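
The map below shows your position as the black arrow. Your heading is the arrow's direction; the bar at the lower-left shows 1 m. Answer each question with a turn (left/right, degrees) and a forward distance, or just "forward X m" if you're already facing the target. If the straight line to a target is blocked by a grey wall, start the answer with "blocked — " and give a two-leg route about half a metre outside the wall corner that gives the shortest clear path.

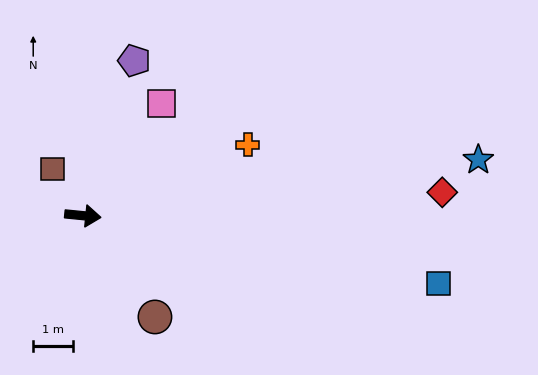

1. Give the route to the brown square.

turn left 129°, forward 1.4 m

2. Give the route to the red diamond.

turn left 9°, forward 9.0 m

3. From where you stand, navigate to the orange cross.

turn left 29°, forward 4.5 m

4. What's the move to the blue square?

turn right 5°, forward 9.0 m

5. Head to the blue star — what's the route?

turn left 14°, forward 10.0 m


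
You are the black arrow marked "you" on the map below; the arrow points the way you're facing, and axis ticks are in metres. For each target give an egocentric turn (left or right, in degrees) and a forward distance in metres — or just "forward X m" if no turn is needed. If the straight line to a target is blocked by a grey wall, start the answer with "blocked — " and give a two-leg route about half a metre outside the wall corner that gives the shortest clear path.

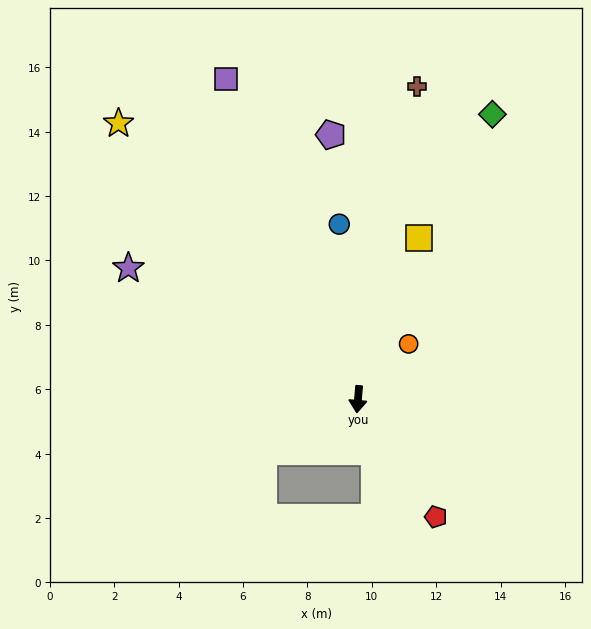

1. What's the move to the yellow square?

turn left 164°, forward 5.4 m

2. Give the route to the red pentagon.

turn left 38°, forward 4.4 m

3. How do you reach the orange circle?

turn left 142°, forward 2.3 m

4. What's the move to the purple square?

turn right 153°, forward 10.8 m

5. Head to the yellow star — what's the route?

turn right 134°, forward 11.3 m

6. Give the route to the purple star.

turn right 115°, forward 8.2 m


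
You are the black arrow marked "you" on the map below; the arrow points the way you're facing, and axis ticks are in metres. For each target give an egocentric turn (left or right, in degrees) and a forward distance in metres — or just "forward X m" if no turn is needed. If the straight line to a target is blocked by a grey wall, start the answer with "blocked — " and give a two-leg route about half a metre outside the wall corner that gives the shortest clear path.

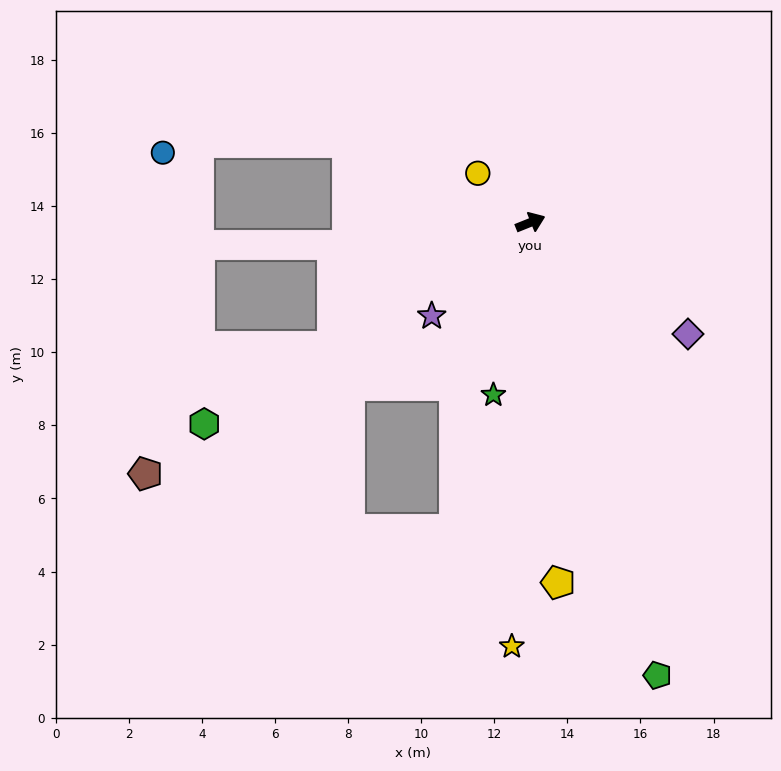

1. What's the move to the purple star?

turn right 158°, forward 3.7 m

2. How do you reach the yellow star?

turn right 114°, forward 11.6 m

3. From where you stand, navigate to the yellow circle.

turn left 115°, forward 2.0 m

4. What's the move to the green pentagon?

turn right 96°, forward 12.9 m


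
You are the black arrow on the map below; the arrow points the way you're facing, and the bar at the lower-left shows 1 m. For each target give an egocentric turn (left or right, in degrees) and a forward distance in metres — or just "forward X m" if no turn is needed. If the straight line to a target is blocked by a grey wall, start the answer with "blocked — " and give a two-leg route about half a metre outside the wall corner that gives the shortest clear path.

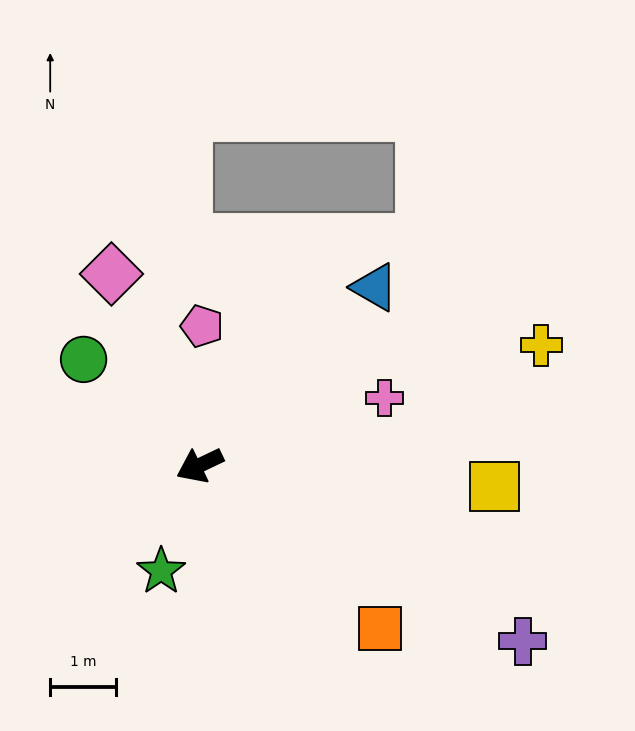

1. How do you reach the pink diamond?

turn right 91°, forward 3.2 m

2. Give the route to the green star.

turn left 44°, forward 1.7 m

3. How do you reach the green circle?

turn right 68°, forward 2.4 m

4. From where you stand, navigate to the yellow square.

turn left 150°, forward 4.5 m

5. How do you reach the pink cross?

turn left 174°, forward 3.0 m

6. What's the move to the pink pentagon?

turn right 117°, forward 2.1 m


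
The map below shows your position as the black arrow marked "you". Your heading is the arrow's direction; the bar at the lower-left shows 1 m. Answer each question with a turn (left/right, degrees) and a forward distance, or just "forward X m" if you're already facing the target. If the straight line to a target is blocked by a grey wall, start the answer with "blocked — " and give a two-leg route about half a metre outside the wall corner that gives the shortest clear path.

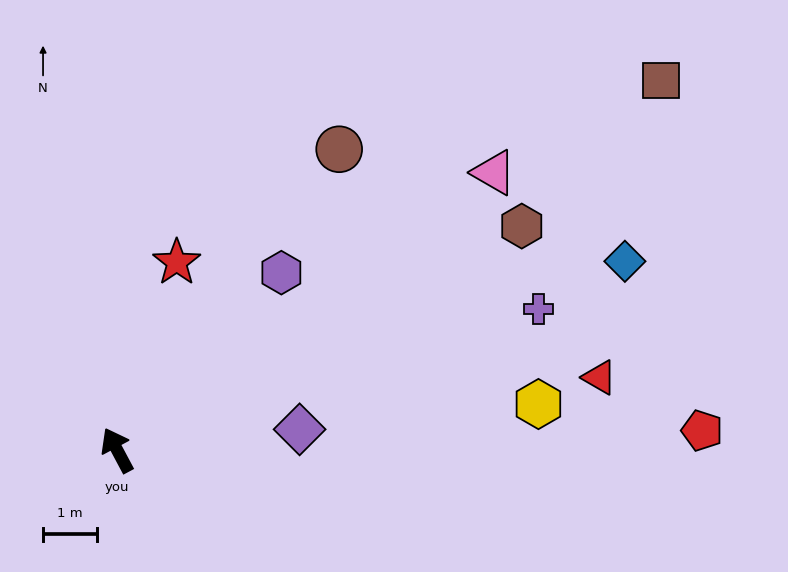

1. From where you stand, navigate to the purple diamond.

turn right 112°, forward 3.4 m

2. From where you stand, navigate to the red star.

turn right 46°, forward 3.6 m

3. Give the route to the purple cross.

turn right 100°, forward 8.2 m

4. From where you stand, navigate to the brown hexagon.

turn right 89°, forward 8.6 m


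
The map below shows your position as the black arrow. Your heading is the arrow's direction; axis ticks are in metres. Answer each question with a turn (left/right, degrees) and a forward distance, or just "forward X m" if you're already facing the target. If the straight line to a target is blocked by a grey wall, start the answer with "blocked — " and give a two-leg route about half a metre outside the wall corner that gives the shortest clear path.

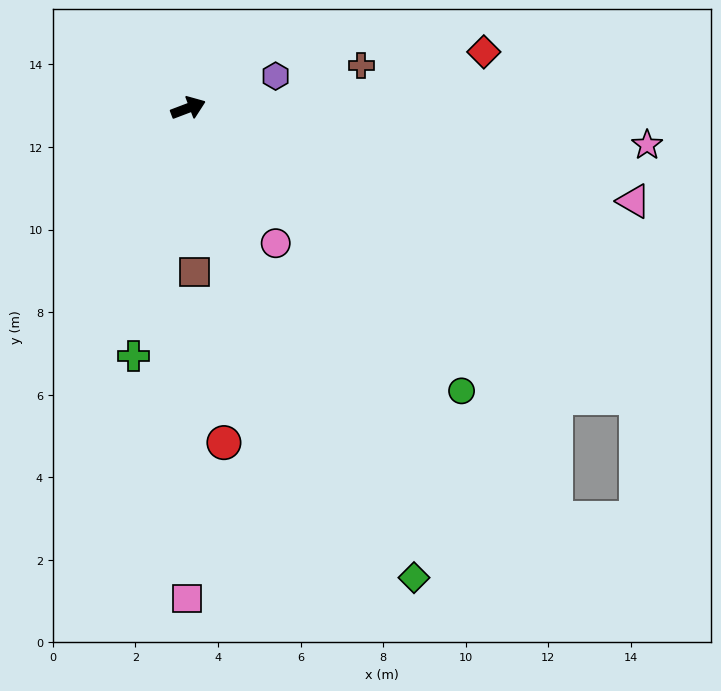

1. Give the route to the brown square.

turn right 109°, forward 4.0 m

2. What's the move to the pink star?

turn right 25°, forward 11.2 m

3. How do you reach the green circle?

turn right 67°, forward 9.5 m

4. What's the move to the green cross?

turn right 123°, forward 6.1 m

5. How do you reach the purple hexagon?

forward 2.3 m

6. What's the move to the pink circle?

turn right 78°, forward 3.9 m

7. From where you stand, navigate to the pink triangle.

turn right 33°, forward 11.0 m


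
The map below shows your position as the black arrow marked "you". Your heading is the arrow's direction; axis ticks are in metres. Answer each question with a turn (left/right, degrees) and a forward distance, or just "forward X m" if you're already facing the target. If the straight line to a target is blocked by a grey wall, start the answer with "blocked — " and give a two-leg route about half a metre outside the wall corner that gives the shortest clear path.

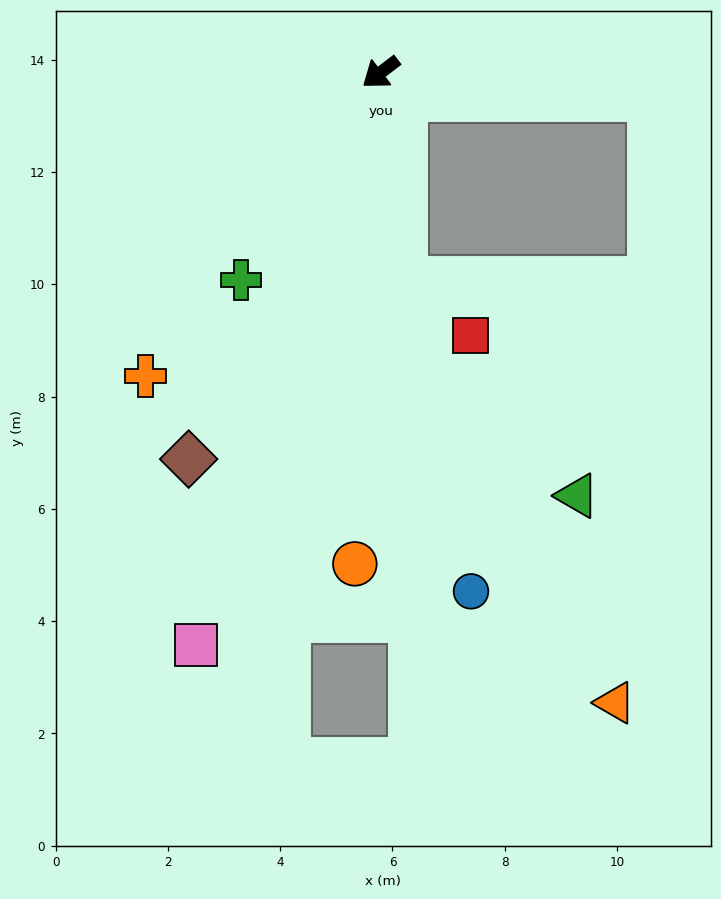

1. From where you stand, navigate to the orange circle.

turn left 50°, forward 8.8 m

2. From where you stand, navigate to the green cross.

turn left 19°, forward 4.5 m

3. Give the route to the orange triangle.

blocked — turn left 59°, forward 3.7 m, then turn left 20°, forward 8.4 m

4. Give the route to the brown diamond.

turn left 26°, forward 7.7 m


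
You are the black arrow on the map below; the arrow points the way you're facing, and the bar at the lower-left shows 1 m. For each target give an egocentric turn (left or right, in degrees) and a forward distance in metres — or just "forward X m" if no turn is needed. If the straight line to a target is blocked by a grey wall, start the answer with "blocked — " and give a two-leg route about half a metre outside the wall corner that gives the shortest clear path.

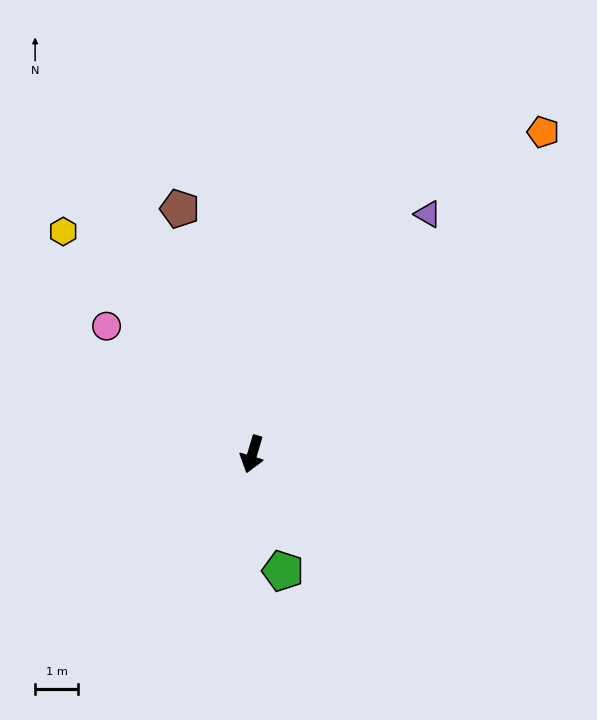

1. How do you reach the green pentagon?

turn left 31°, forward 2.8 m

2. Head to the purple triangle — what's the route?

turn left 160°, forward 6.9 m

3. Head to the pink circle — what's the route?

turn right 115°, forward 4.5 m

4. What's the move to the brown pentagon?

turn right 147°, forward 5.9 m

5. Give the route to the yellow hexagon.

turn right 123°, forward 6.7 m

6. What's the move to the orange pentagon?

turn left 155°, forward 10.0 m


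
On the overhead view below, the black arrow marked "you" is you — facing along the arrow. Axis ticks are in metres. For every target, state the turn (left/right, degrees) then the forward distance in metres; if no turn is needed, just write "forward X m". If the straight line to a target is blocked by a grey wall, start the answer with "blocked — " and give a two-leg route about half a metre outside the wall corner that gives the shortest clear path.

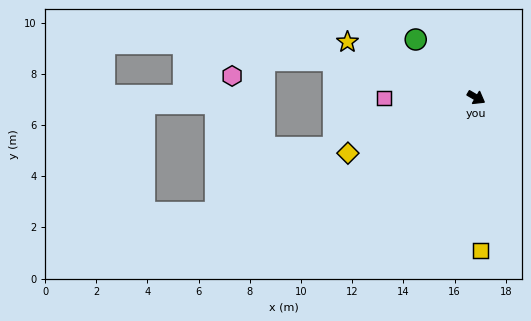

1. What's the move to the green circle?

turn left 166°, forward 3.3 m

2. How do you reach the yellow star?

turn right 173°, forward 5.5 m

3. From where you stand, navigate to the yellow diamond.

turn right 126°, forward 5.5 m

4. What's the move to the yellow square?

turn right 58°, forward 6.0 m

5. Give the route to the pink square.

turn right 149°, forward 3.6 m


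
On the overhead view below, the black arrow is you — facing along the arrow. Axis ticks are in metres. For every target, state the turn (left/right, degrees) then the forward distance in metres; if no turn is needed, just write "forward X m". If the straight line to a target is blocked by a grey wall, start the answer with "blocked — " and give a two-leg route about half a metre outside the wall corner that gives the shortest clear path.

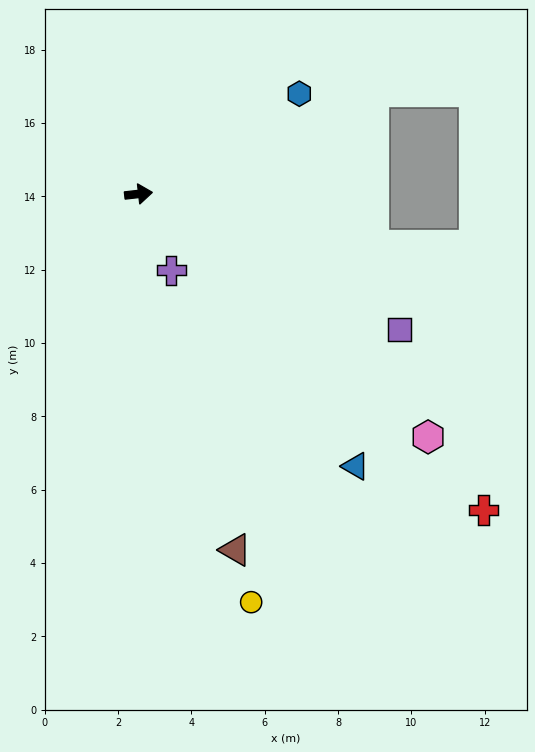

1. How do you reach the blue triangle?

turn right 58°, forward 9.5 m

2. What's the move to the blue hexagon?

turn left 26°, forward 5.2 m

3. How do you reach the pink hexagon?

turn right 46°, forward 10.3 m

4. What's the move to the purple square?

turn right 34°, forward 8.0 m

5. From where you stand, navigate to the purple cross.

turn right 73°, forward 2.3 m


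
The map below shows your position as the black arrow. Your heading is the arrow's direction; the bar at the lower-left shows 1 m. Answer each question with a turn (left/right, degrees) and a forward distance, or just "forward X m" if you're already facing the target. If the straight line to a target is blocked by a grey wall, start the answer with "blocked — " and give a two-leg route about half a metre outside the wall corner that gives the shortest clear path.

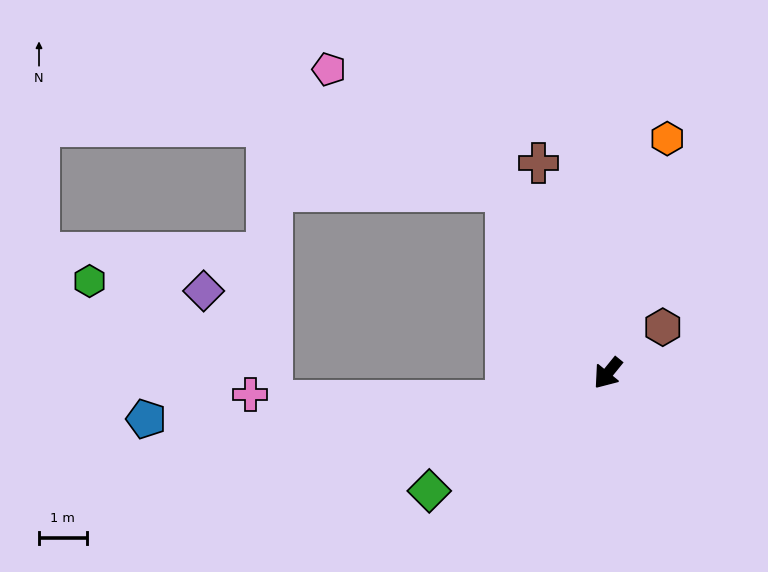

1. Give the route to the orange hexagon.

turn right 155°, forward 5.1 m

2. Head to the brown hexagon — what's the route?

turn left 169°, forward 1.5 m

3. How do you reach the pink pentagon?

blocked — turn right 112°, forward 4.4 m, then turn left 26°, forward 4.5 m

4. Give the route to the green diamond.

turn right 17°, forward 4.5 m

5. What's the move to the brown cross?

turn right 123°, forward 4.6 m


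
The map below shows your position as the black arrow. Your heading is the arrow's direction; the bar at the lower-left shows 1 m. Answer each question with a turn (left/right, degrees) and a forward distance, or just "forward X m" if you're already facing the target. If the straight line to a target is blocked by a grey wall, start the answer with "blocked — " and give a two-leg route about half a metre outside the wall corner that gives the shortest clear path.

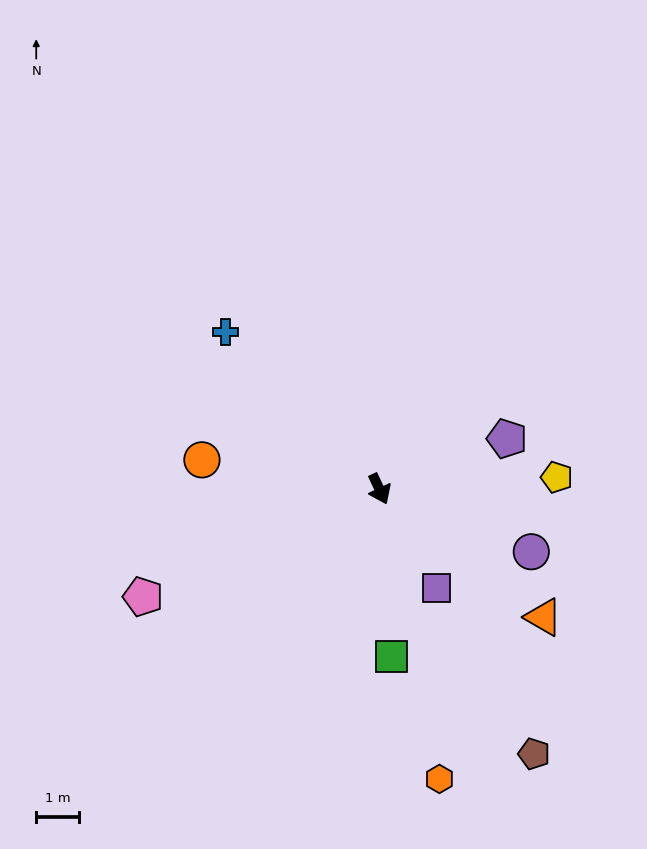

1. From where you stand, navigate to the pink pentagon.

turn right 91°, forward 6.1 m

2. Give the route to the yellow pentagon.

turn left 69°, forward 4.2 m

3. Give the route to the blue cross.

turn right 161°, forward 5.1 m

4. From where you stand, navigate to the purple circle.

turn left 43°, forward 3.8 m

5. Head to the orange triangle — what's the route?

turn left 27°, forward 4.9 m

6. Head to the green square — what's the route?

turn right 21°, forward 3.9 m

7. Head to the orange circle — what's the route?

turn right 124°, forward 4.2 m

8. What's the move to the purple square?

turn left 5°, forward 2.7 m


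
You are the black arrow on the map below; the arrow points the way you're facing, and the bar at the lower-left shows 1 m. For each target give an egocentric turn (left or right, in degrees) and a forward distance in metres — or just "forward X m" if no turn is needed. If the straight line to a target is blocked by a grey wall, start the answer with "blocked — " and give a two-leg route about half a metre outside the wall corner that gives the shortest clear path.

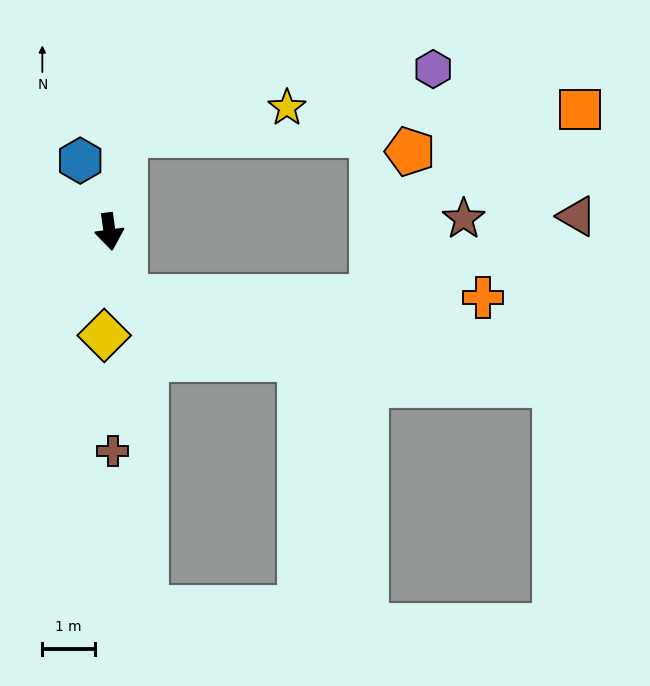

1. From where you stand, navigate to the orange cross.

blocked — turn left 6°, forward 1.3 m, then turn left 76°, forward 6.9 m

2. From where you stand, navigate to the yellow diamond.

turn right 11°, forward 2.0 m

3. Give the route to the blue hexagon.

turn right 165°, forward 1.5 m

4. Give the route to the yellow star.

blocked — turn left 163°, forward 1.9 m, then turn right 71°, forward 3.1 m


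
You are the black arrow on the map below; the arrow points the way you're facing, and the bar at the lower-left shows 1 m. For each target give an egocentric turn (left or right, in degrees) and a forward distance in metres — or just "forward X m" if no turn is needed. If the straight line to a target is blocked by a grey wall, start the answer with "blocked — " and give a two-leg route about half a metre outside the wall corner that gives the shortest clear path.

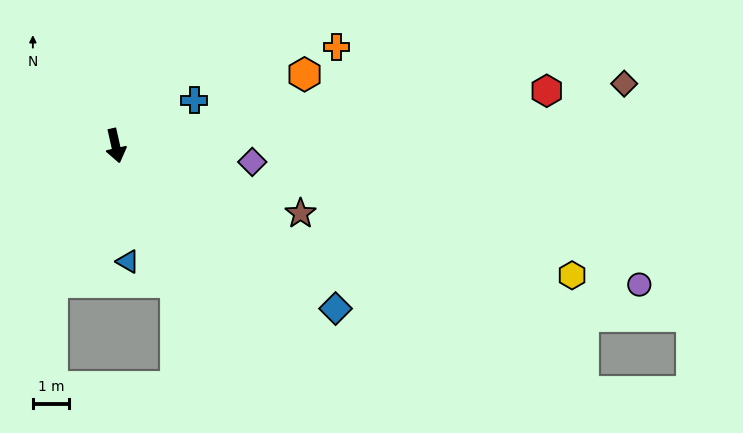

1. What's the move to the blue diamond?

turn left 41°, forward 7.5 m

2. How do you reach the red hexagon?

turn left 85°, forward 11.9 m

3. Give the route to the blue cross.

turn left 107°, forward 2.5 m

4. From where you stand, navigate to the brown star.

turn left 57°, forward 5.4 m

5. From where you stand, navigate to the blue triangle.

turn right 7°, forward 3.2 m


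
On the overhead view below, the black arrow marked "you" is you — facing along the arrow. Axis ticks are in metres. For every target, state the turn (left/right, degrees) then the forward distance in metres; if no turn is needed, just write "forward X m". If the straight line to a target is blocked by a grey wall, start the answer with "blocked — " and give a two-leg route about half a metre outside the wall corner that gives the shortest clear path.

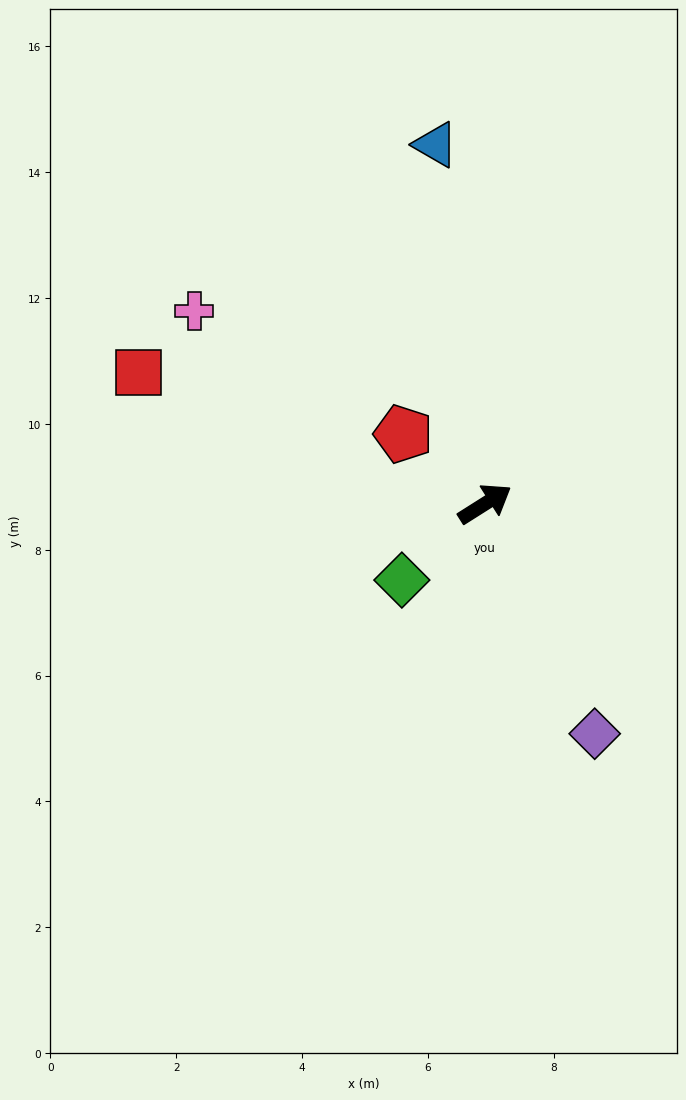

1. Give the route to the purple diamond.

turn right 97°, forward 4.1 m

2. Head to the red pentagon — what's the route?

turn left 107°, forward 1.7 m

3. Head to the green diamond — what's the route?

turn right 170°, forward 1.8 m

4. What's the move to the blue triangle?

turn left 66°, forward 5.8 m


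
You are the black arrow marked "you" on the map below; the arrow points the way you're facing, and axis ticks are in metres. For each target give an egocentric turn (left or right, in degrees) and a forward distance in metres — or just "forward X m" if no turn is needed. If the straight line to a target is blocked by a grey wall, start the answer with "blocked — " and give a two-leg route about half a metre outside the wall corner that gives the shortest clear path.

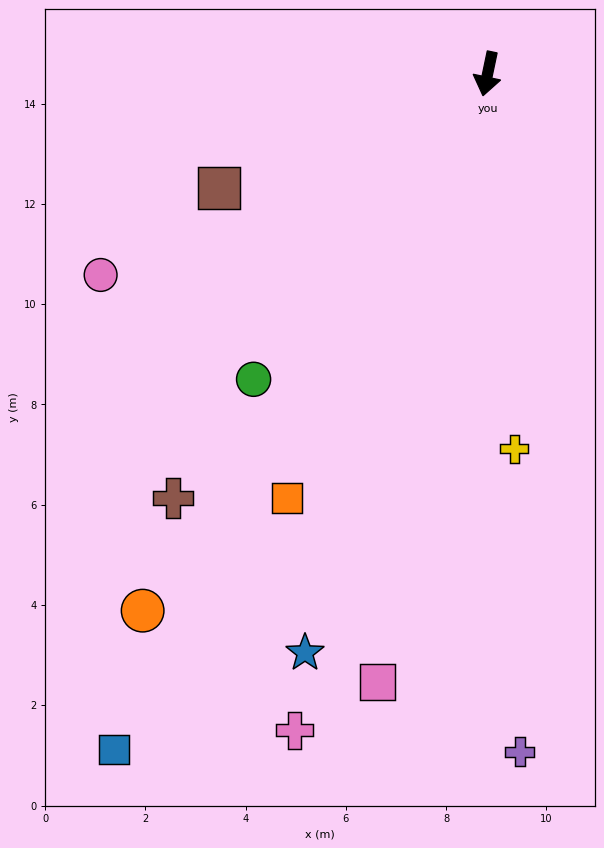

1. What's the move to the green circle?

turn right 26°, forward 7.7 m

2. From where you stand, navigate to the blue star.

turn right 6°, forward 12.1 m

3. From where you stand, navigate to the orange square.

turn right 13°, forward 9.4 m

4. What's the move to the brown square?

turn right 55°, forward 5.8 m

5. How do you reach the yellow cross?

turn left 16°, forward 7.5 m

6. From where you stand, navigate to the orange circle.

turn right 21°, forward 12.7 m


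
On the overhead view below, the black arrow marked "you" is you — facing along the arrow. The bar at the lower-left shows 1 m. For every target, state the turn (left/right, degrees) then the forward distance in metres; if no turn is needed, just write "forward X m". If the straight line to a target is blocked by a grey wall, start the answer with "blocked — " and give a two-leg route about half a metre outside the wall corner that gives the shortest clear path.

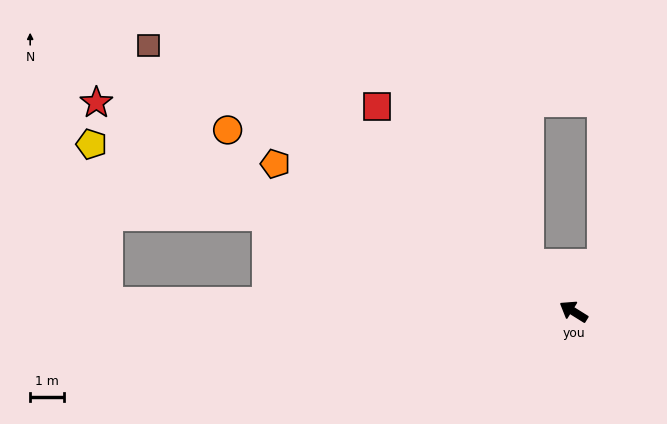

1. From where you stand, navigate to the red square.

turn right 14°, forward 8.4 m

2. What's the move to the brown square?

forward 14.8 m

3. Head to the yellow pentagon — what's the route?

turn left 13°, forward 15.1 m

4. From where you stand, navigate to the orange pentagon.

turn left 6°, forward 9.8 m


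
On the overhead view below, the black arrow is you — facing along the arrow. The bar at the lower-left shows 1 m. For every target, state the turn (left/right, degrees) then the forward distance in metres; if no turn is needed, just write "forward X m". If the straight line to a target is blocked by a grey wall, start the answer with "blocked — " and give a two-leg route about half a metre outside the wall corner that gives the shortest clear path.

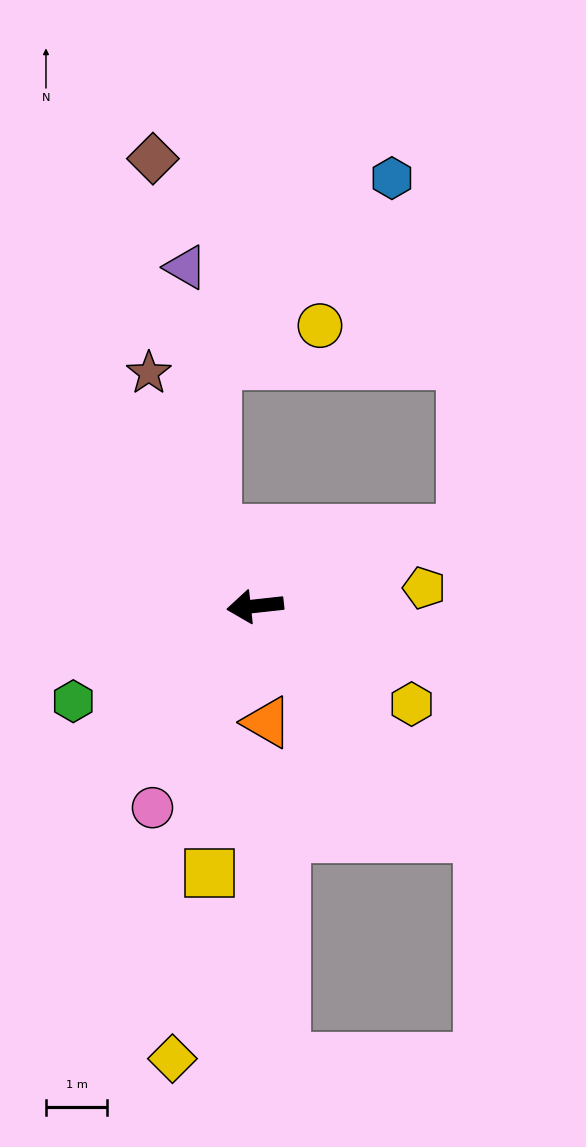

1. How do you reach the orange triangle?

turn left 90°, forward 1.9 m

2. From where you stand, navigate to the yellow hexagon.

turn left 142°, forward 3.0 m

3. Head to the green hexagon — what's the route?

turn left 21°, forward 3.3 m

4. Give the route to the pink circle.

turn left 57°, forward 3.7 m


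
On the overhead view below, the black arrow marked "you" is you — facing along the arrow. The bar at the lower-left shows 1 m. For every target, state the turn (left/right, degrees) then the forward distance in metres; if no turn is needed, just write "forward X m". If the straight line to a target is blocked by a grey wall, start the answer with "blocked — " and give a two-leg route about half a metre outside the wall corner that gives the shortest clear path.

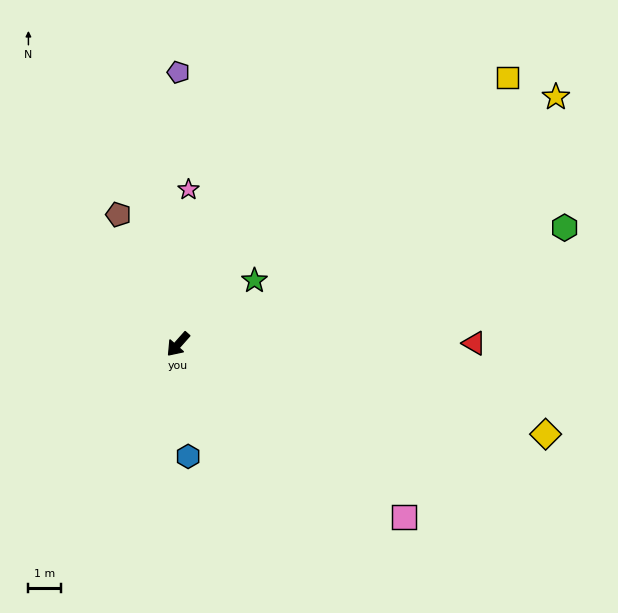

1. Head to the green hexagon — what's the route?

turn left 148°, forward 12.4 m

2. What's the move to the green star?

turn left 171°, forward 3.1 m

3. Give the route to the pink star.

turn right 142°, forward 4.8 m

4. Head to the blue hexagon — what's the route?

turn left 47°, forward 3.5 m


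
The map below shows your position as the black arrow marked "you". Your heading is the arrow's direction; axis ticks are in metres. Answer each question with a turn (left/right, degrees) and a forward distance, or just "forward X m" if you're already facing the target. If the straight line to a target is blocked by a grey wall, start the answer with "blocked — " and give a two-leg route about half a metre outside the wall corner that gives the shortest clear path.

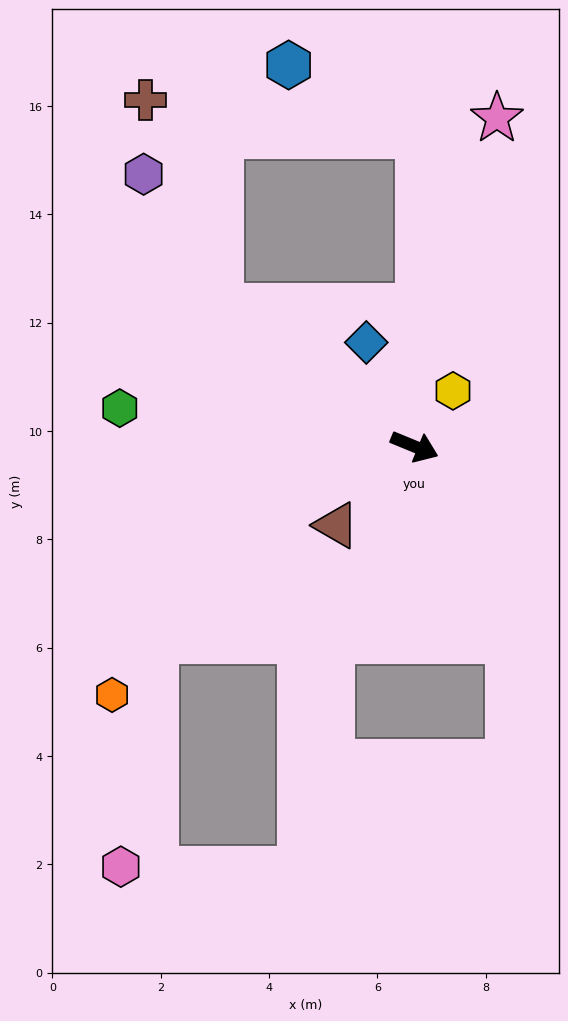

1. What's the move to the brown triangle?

turn right 112°, forward 2.1 m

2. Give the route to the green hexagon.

turn right 165°, forward 5.5 m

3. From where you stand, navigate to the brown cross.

blocked — turn left 112°, forward 5.7 m, then turn left 83°, forward 5.1 m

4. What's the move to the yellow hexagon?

turn left 78°, forward 1.2 m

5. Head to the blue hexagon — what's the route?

blocked — turn left 112°, forward 5.7 m, then turn left 62°, forward 2.7 m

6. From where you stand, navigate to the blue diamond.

turn left 137°, forward 2.1 m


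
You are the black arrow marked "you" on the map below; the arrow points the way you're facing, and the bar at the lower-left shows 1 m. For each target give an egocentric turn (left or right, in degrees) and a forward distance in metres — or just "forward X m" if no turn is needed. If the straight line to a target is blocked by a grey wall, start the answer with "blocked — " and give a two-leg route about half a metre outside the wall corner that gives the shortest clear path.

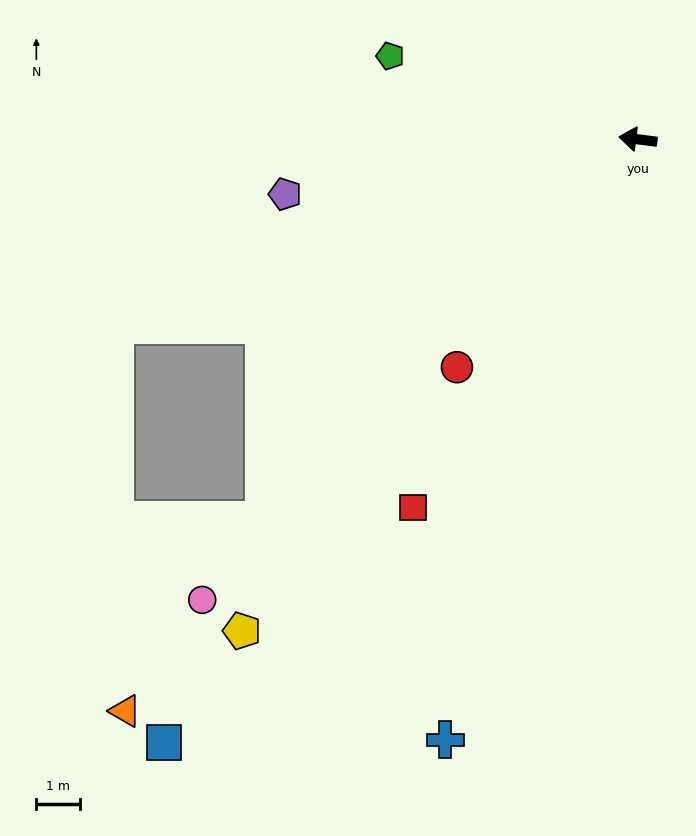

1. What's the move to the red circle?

turn left 59°, forward 6.6 m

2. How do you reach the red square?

turn left 66°, forward 9.8 m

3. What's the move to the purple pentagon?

turn left 16°, forward 8.1 m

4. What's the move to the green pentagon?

turn right 11°, forward 6.0 m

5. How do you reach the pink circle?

turn left 54°, forward 14.5 m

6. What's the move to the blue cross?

turn left 79°, forward 14.4 m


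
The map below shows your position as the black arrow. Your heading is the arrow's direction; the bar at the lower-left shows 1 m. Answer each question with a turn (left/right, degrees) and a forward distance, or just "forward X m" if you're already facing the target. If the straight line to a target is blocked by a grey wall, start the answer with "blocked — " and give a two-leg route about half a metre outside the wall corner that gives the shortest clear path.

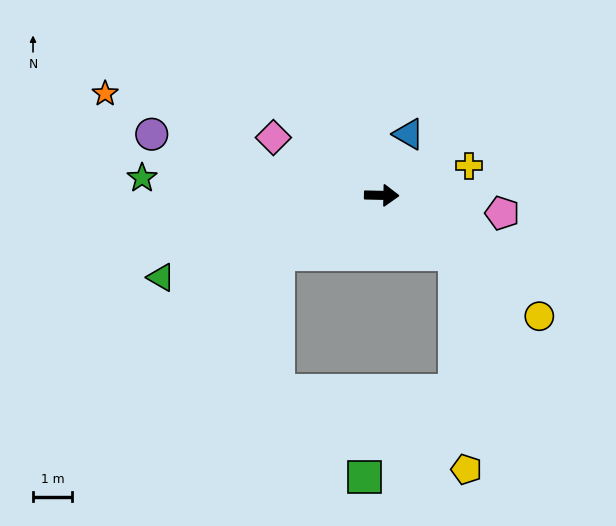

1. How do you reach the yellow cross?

turn left 20°, forward 2.4 m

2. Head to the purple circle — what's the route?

turn left 166°, forward 6.2 m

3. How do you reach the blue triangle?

turn left 67°, forward 1.7 m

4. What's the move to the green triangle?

turn right 158°, forward 6.1 m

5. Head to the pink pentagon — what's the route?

turn right 7°, forward 3.2 m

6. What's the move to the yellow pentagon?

blocked — turn right 38°, forward 2.4 m, then turn right 48°, forward 5.6 m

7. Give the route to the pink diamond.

turn left 153°, forward 3.2 m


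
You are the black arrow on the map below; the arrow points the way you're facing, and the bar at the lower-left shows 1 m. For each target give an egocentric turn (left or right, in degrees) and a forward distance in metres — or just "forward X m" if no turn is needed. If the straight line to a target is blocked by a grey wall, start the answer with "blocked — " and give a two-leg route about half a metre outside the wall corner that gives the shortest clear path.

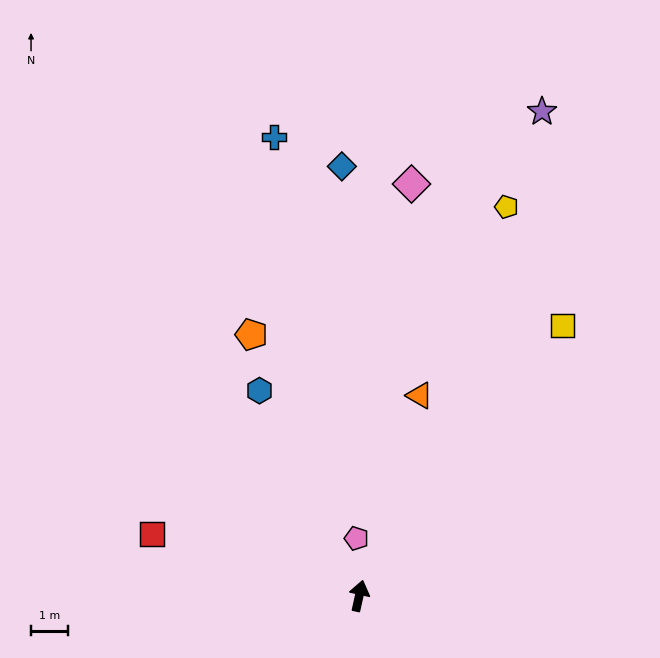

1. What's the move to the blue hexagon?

turn left 39°, forward 6.2 m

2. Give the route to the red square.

turn left 86°, forward 5.8 m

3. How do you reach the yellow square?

turn right 24°, forward 9.1 m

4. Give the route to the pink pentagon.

turn left 15°, forward 1.6 m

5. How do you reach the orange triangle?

turn right 4°, forward 5.6 m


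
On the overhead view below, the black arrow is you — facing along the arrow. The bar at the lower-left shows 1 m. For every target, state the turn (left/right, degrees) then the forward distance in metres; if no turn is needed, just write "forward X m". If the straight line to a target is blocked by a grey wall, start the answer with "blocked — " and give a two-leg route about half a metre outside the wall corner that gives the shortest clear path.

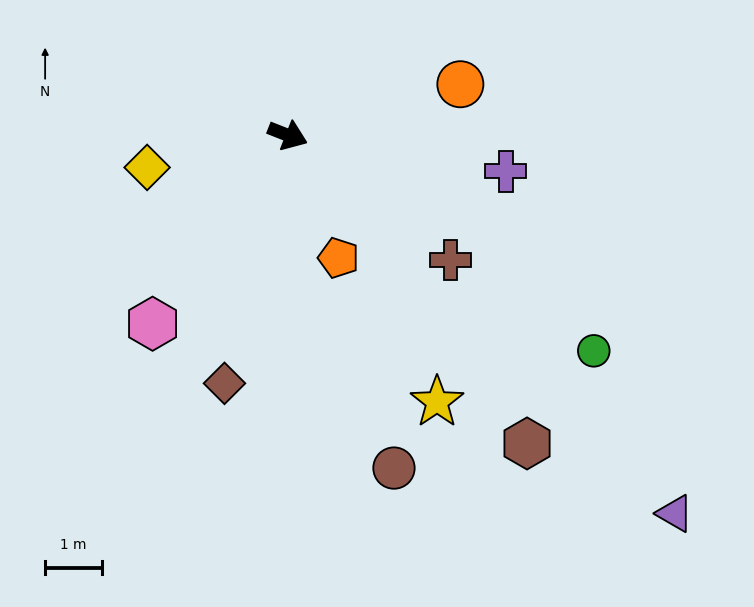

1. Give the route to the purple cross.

turn left 12°, forward 3.9 m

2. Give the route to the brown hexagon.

turn right 31°, forward 6.8 m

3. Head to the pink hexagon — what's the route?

turn right 104°, forward 4.1 m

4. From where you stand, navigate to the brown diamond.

turn right 83°, forward 4.5 m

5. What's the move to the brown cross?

turn right 16°, forward 3.6 m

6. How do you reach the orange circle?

turn left 38°, forward 3.2 m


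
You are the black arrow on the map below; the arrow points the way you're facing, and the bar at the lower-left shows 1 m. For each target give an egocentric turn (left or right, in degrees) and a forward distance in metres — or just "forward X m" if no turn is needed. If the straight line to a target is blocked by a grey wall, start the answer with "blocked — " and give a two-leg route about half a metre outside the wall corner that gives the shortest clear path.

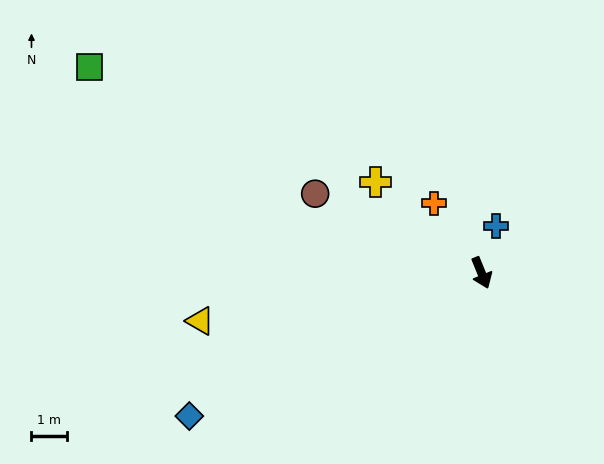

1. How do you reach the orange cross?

turn right 168°, forward 2.4 m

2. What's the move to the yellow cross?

turn right 153°, forward 3.9 m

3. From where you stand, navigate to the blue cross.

turn left 141°, forward 1.4 m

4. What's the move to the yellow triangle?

turn right 102°, forward 8.0 m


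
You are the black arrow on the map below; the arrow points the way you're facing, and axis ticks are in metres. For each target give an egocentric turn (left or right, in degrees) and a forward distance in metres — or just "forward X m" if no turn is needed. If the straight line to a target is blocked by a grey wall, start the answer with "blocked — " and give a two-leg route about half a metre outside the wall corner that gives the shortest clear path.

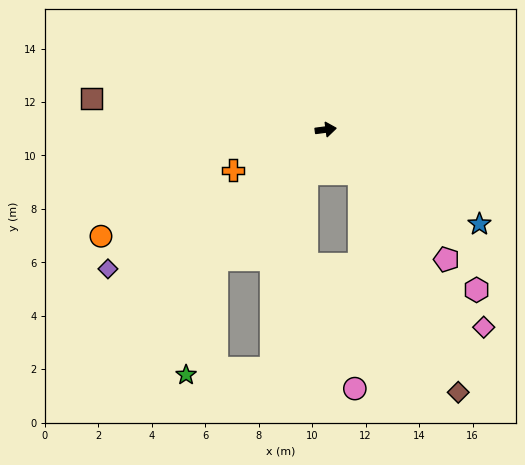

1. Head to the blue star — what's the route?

turn right 39°, forward 6.8 m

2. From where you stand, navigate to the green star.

blocked — turn right 137°, forward 6.3 m, then turn left 24°, forward 4.5 m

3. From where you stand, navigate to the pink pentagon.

turn right 55°, forward 6.6 m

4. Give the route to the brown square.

turn left 165°, forward 8.8 m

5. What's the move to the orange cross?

turn right 164°, forward 3.8 m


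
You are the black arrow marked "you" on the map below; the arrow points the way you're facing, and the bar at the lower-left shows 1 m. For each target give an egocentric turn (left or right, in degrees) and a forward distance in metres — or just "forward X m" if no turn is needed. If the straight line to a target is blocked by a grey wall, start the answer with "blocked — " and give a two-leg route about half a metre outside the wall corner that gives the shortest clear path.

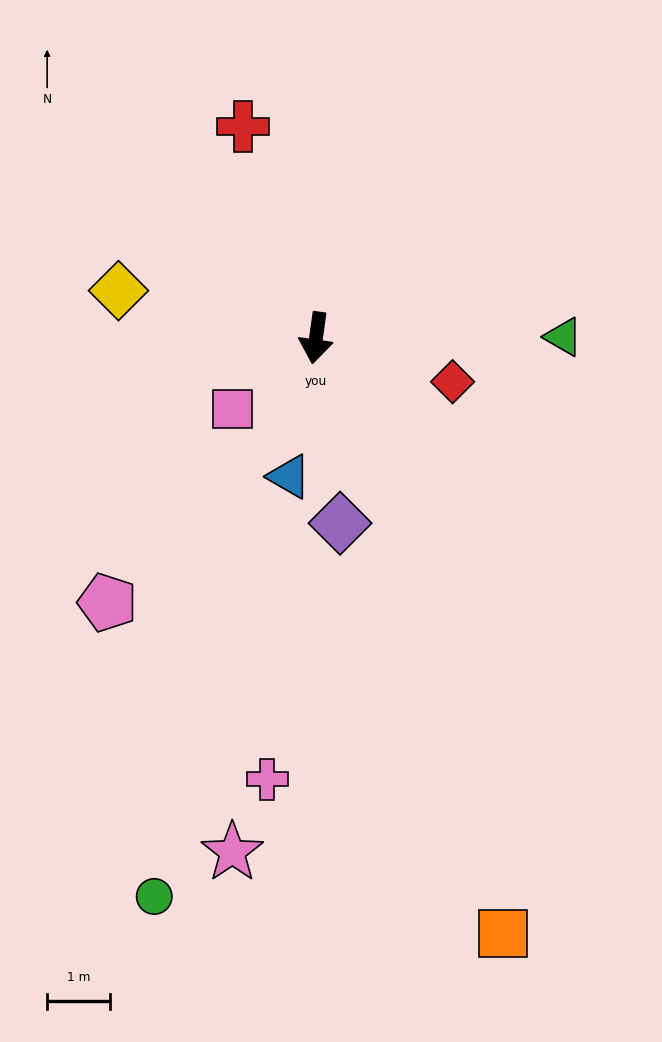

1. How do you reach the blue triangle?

turn right 3°, forward 2.3 m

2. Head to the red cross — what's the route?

turn right 153°, forward 3.6 m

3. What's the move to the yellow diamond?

turn right 96°, forward 3.3 m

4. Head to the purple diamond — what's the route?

turn left 15°, forward 3.0 m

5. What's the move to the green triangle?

turn left 98°, forward 4.0 m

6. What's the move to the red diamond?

turn left 80°, forward 2.3 m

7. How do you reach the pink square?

turn right 42°, forward 1.8 m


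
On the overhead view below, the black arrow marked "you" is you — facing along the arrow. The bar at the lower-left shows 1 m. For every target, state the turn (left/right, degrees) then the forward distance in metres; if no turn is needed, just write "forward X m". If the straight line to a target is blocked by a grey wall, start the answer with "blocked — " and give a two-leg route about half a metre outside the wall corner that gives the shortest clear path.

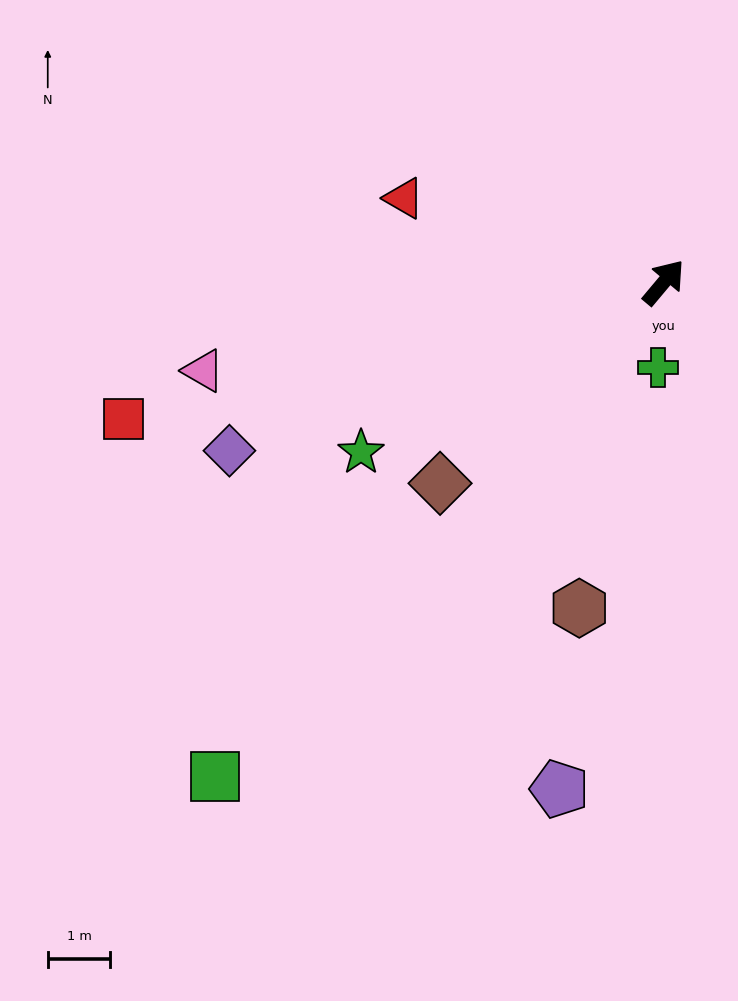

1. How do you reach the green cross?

turn right 144°, forward 1.4 m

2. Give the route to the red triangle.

turn left 112°, forward 4.4 m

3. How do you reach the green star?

turn left 159°, forward 5.6 m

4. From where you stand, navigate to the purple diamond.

turn left 151°, forward 7.5 m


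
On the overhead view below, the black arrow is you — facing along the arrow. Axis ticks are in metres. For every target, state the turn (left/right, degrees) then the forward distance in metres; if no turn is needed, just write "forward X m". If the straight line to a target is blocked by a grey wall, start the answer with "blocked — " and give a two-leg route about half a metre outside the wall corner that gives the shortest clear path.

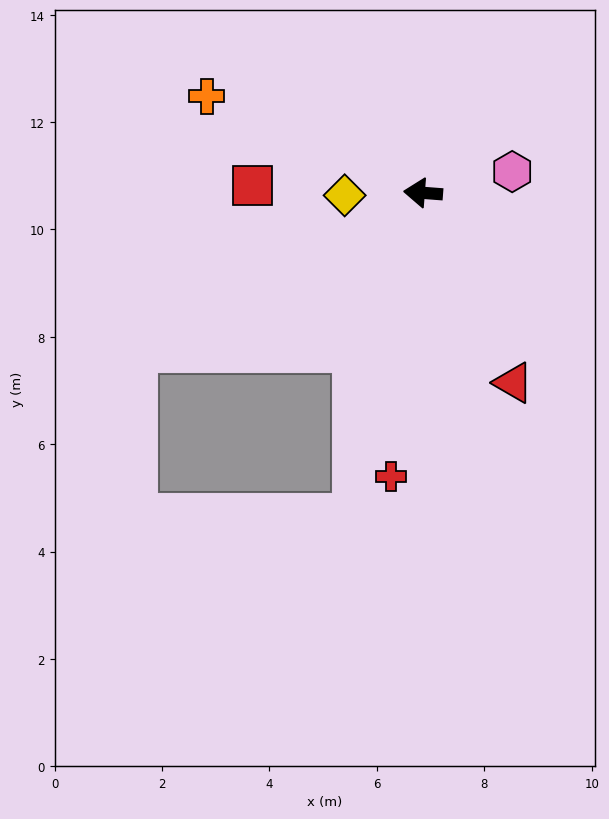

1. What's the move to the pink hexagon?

turn right 162°, forward 1.7 m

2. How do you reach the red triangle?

turn left 120°, forward 3.9 m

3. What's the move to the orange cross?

turn right 20°, forward 4.4 m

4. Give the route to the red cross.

turn left 88°, forward 5.3 m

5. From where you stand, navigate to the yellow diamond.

turn left 6°, forward 1.5 m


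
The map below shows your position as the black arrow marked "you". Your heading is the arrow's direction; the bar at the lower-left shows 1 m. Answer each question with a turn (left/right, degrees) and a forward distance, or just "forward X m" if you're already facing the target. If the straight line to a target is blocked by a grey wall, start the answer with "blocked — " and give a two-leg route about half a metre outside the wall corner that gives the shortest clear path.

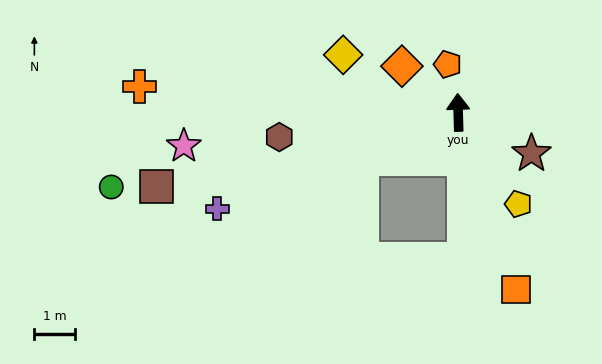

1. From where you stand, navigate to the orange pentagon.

turn left 11°, forward 1.2 m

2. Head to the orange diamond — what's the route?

turn left 49°, forward 1.8 m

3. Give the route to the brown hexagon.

turn left 96°, forward 4.4 m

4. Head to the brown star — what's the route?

turn right 121°, forward 2.1 m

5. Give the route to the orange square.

turn right 164°, forward 4.6 m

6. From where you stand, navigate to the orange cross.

turn left 84°, forward 7.8 m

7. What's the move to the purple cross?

turn left 110°, forward 6.3 m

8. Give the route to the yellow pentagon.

turn right 148°, forward 2.7 m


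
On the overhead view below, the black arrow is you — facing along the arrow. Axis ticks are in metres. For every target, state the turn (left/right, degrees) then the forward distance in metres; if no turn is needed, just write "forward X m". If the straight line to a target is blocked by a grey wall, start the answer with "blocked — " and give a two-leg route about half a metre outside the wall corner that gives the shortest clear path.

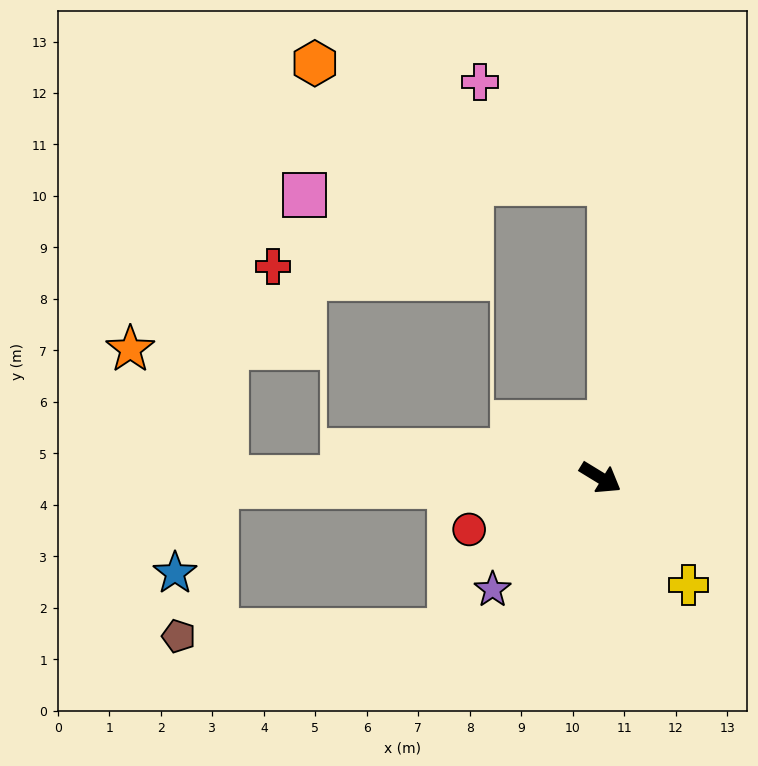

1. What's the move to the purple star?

turn right 102°, forward 3.0 m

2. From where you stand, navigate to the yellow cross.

turn right 19°, forward 2.7 m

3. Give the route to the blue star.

blocked — turn right 147°, forward 7.5 m, then turn left 63°, forward 1.9 m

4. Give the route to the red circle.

turn right 127°, forward 2.7 m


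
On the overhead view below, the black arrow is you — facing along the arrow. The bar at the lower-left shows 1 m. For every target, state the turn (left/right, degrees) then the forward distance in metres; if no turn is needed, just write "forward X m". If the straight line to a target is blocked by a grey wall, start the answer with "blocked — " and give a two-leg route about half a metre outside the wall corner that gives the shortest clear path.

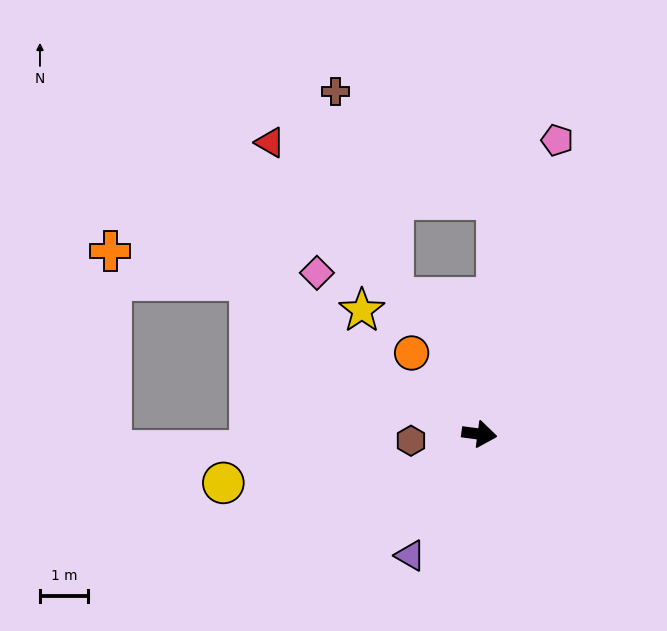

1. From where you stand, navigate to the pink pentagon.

turn left 83°, forward 6.3 m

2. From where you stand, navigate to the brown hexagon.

turn right 167°, forward 1.4 m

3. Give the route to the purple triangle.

turn right 112°, forward 2.9 m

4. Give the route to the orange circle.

turn left 137°, forward 2.2 m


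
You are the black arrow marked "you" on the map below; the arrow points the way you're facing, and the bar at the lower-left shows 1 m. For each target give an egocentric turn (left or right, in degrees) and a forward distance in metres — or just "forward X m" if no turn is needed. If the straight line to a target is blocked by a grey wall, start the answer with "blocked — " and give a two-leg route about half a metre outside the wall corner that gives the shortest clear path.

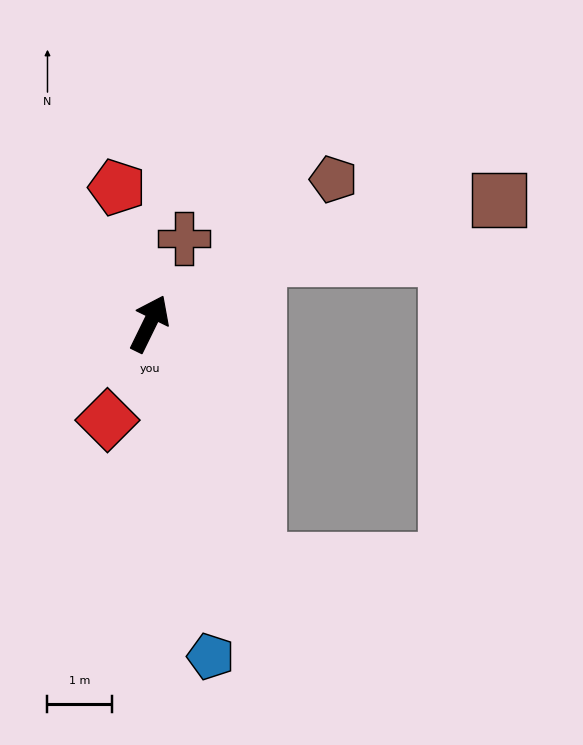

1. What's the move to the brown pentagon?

turn right 26°, forward 3.6 m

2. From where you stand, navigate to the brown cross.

turn left 4°, forward 1.4 m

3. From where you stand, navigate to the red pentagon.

turn left 39°, forward 2.2 m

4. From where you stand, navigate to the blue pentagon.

turn right 143°, forward 5.3 m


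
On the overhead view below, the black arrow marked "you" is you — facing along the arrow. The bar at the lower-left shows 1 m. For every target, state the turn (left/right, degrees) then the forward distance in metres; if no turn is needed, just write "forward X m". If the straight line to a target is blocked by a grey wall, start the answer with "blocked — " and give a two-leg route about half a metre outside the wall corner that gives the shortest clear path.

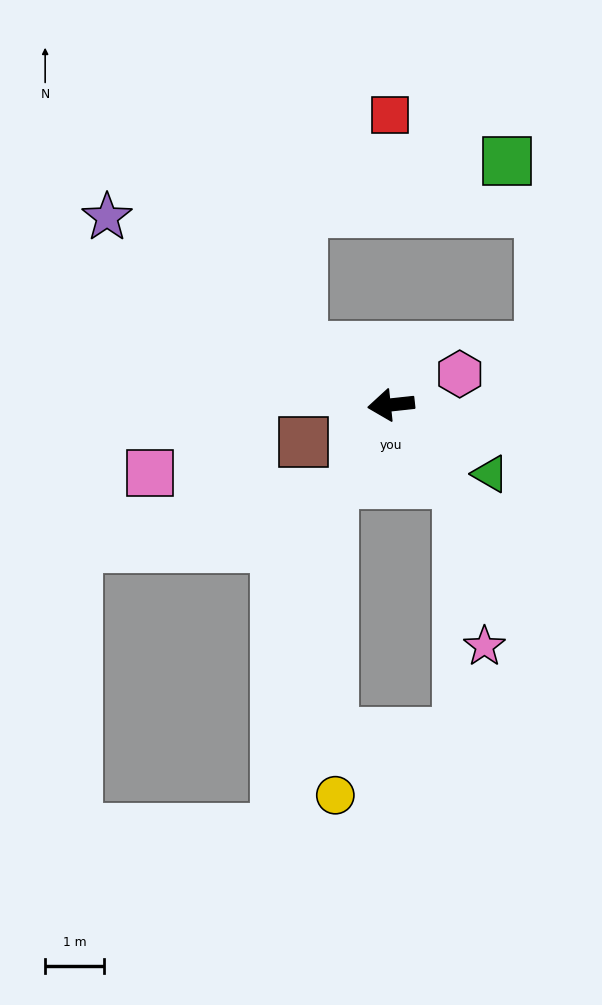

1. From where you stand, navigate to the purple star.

turn right 40°, forward 5.8 m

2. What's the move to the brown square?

turn left 17°, forward 1.6 m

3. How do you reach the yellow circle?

blocked — turn left 48°, forward 1.7 m, then turn left 36°, forward 5.3 m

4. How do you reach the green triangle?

turn left 139°, forward 2.1 m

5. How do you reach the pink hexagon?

turn right 162°, forward 1.3 m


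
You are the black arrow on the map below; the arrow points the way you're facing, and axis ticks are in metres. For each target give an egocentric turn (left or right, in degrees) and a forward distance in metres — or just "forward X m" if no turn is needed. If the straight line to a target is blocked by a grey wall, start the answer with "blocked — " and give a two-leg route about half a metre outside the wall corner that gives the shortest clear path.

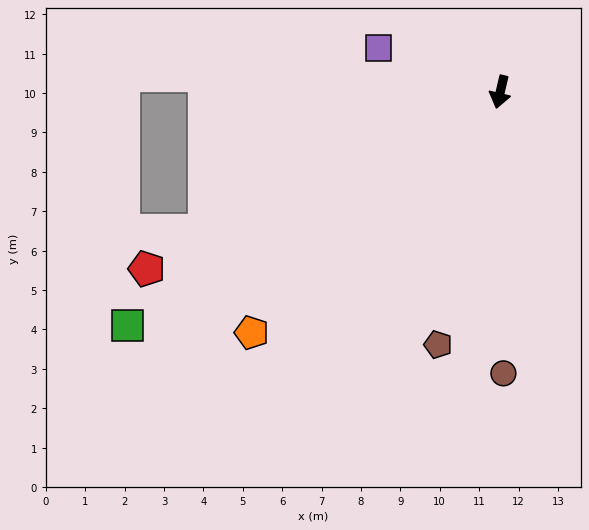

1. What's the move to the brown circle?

turn left 14°, forward 7.1 m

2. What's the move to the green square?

turn right 45°, forward 11.2 m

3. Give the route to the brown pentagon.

forward 6.6 m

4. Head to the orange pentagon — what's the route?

turn right 33°, forward 8.8 m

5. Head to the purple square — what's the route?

turn right 97°, forward 3.3 m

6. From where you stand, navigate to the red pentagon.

turn right 50°, forward 10.0 m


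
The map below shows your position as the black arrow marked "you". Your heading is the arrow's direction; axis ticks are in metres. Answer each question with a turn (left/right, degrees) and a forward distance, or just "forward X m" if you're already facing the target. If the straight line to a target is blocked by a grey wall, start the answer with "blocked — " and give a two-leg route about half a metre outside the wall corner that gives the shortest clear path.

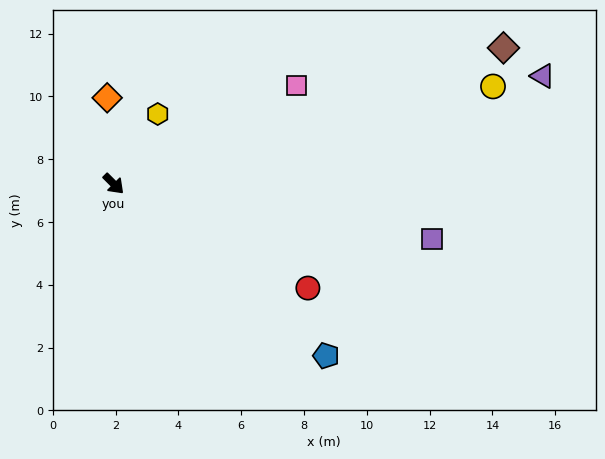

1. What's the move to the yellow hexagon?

turn left 103°, forward 2.6 m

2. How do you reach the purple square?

turn left 35°, forward 10.3 m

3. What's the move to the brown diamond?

turn left 64°, forward 13.1 m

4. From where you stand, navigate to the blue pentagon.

turn left 6°, forward 8.7 m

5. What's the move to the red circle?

turn left 17°, forward 7.0 m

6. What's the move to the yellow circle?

turn left 59°, forward 12.5 m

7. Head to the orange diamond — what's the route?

turn left 139°, forward 2.7 m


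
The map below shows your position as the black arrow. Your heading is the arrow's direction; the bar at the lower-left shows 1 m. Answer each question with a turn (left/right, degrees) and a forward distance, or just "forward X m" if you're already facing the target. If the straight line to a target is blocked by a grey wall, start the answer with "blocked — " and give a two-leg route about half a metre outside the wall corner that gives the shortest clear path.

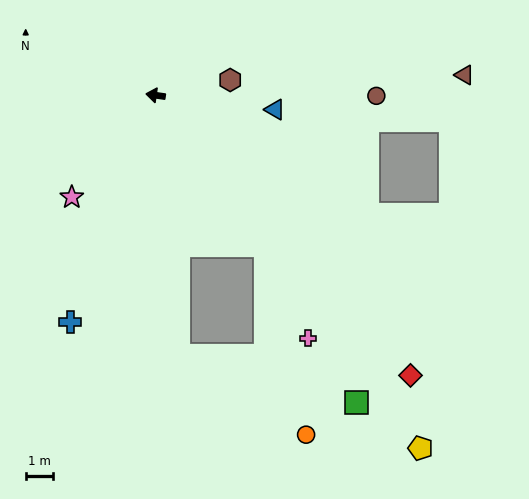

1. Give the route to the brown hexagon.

turn right 160°, forward 2.8 m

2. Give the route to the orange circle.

blocked — turn left 134°, forward 6.9 m, then turn right 24°, forward 7.1 m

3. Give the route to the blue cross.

turn left 78°, forward 9.0 m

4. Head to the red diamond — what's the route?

turn left 140°, forward 14.0 m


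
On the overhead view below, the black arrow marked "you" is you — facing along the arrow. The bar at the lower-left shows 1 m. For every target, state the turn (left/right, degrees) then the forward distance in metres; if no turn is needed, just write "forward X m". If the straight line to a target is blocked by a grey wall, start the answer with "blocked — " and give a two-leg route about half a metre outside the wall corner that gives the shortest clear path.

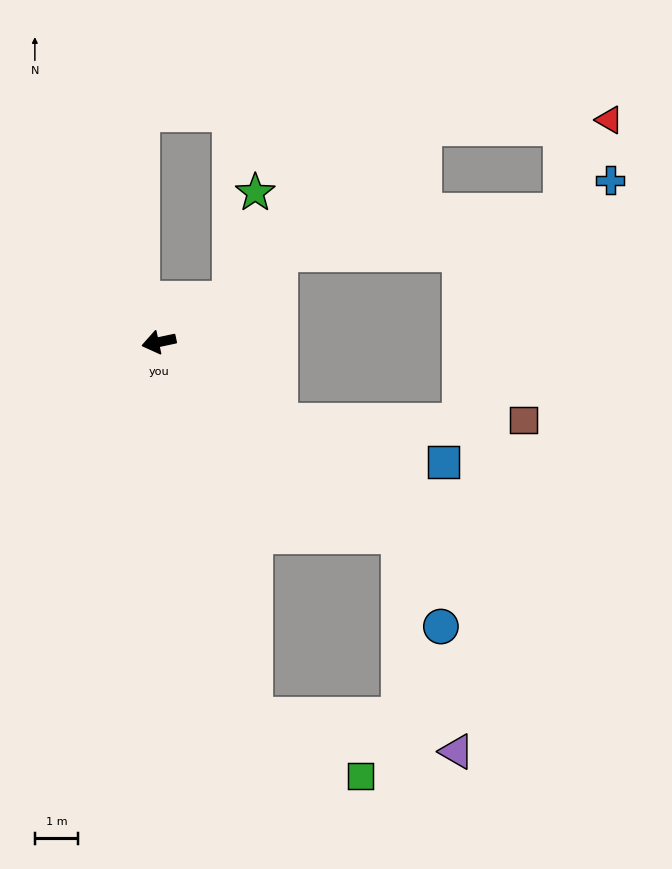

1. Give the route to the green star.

blocked — turn right 161°, forward 1.9 m, then turn left 46°, forward 2.5 m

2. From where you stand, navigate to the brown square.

blocked — turn left 135°, forward 3.3 m, then turn left 33°, forward 5.6 m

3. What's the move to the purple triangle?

blocked — turn left 92°, forward 8.9 m, then turn left 66°, forward 4.8 m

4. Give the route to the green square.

blocked — turn left 92°, forward 8.9 m, then turn left 46°, forward 2.8 m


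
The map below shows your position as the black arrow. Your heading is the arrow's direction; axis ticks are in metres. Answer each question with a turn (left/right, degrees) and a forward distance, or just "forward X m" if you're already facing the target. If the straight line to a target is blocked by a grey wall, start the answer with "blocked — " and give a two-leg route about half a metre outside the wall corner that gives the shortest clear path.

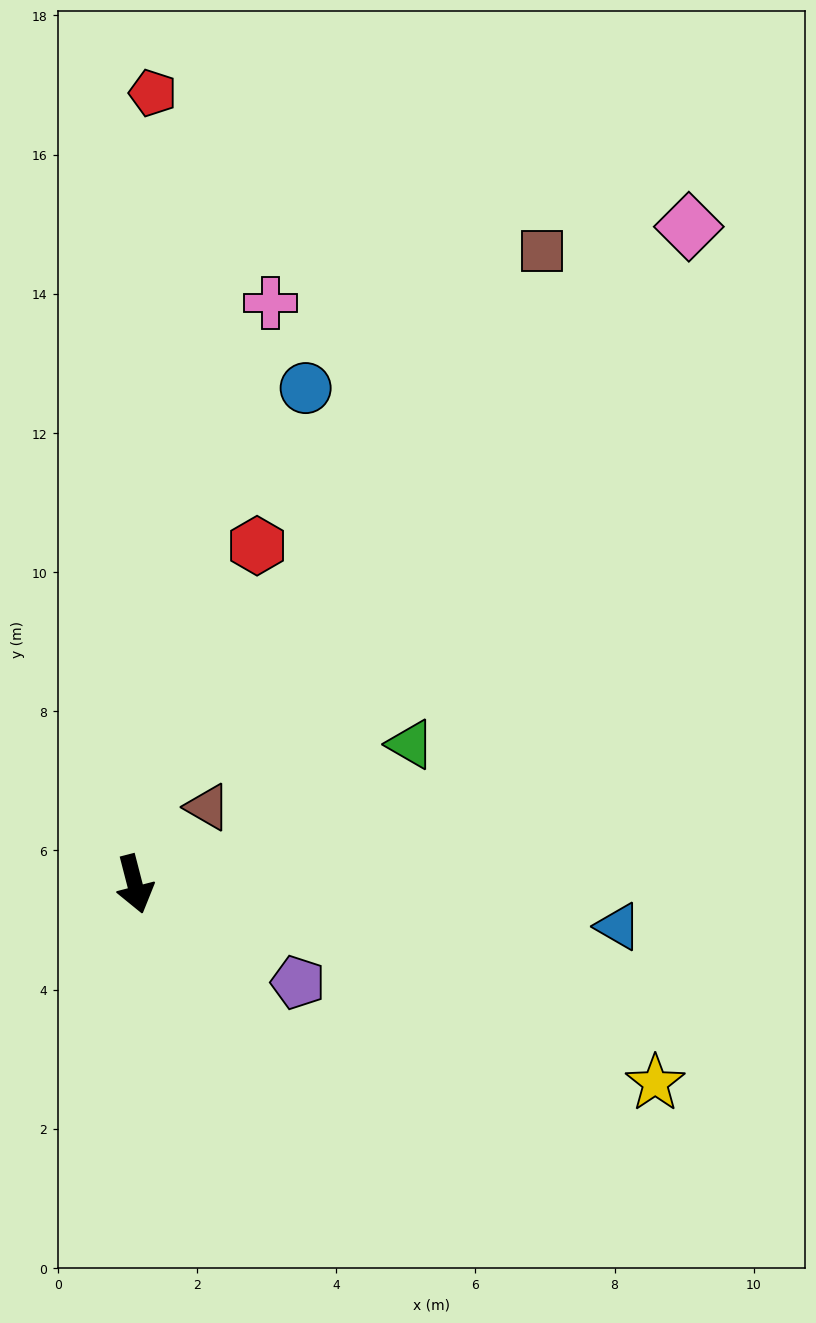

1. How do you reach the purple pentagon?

turn left 44°, forward 2.7 m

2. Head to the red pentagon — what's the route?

turn left 164°, forward 11.4 m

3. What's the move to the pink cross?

turn left 152°, forward 8.6 m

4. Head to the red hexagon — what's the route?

turn left 146°, forward 5.2 m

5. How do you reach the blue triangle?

turn left 71°, forward 7.0 m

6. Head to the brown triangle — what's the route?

turn left 122°, forward 1.5 m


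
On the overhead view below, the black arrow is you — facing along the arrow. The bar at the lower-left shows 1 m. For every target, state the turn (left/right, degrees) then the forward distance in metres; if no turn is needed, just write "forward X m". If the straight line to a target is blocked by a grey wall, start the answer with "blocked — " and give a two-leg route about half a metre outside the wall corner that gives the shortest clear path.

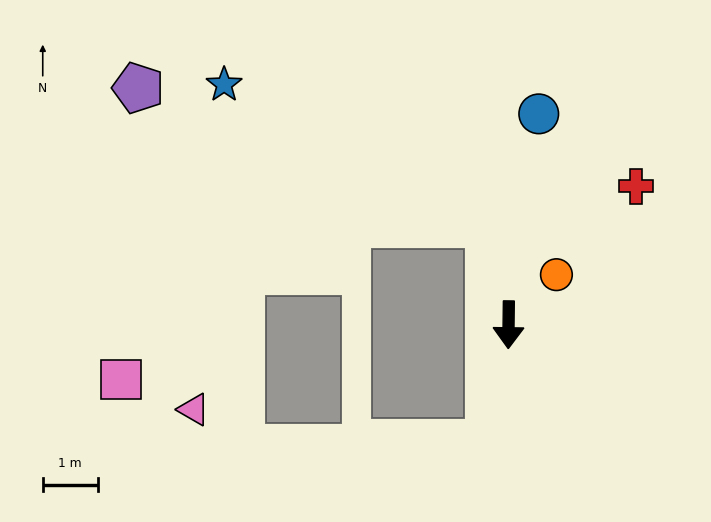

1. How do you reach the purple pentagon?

blocked — turn right 168°, forward 1.9 m, then turn left 57°, forward 6.8 m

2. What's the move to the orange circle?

turn left 137°, forward 1.3 m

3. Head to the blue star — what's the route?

blocked — turn right 168°, forward 1.9 m, then turn left 51°, forward 5.4 m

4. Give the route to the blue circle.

turn left 173°, forward 3.9 m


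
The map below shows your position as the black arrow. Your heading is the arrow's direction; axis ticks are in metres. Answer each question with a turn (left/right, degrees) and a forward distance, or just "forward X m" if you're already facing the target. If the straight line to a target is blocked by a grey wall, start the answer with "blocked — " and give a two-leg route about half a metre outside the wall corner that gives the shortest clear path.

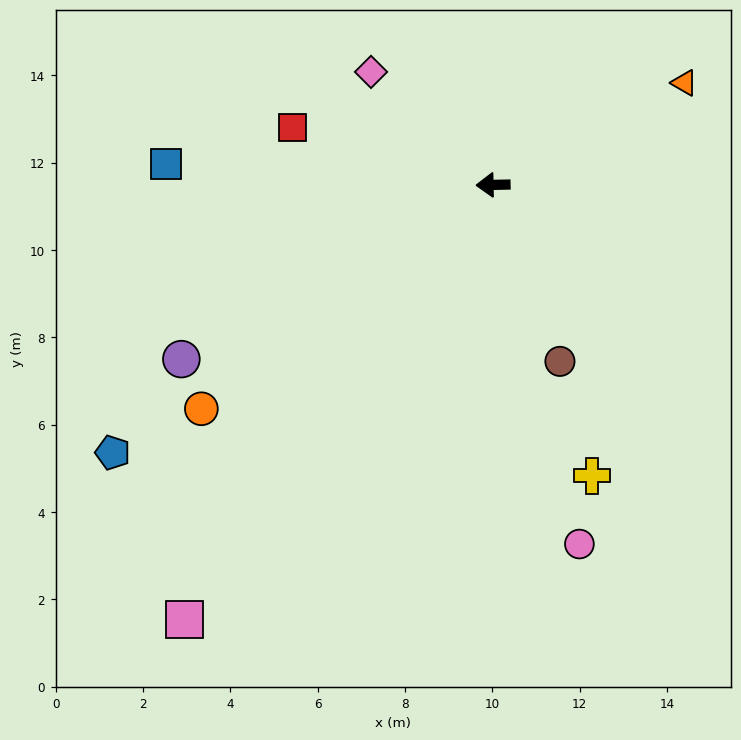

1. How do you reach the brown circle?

turn left 110°, forward 4.3 m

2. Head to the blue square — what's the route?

turn right 5°, forward 7.5 m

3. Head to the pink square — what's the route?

turn left 53°, forward 12.2 m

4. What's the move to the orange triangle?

turn right 153°, forward 5.0 m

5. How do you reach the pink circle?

turn left 102°, forward 8.5 m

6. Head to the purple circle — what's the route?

turn left 28°, forward 8.2 m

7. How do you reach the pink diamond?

turn right 44°, forward 3.8 m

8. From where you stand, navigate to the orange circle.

turn left 36°, forward 8.4 m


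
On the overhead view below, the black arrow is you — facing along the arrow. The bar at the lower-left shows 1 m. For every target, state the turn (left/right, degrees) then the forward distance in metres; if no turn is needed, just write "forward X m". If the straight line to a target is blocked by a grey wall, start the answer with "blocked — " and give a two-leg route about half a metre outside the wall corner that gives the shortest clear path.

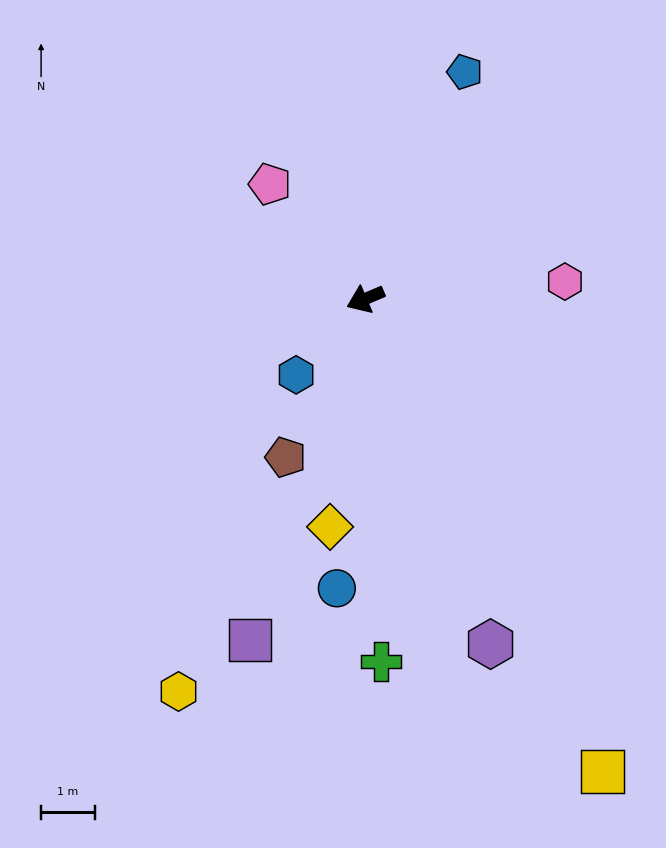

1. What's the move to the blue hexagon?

turn left 25°, forward 1.9 m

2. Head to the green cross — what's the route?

turn left 69°, forward 6.7 m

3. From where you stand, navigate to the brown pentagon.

turn left 40°, forward 3.3 m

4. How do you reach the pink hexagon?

turn left 162°, forward 3.7 m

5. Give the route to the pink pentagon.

turn right 73°, forward 2.8 m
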